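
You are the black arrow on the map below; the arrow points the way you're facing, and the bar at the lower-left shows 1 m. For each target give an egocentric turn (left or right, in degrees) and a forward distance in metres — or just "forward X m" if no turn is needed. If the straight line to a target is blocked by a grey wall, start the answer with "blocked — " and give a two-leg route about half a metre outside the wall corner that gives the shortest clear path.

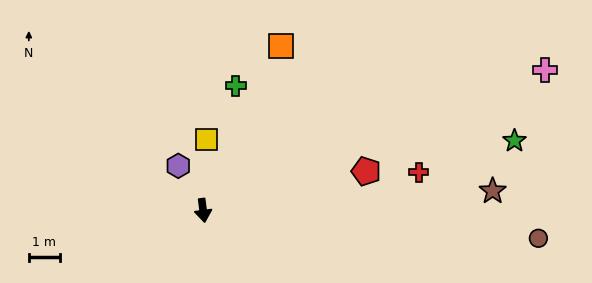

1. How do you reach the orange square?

turn left 147°, forward 5.8 m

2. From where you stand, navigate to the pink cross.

turn left 105°, forward 11.8 m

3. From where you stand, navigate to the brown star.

turn left 86°, forward 9.3 m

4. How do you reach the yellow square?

turn left 170°, forward 2.3 m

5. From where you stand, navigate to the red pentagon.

turn left 96°, forward 5.4 m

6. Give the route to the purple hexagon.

turn right 158°, forward 1.6 m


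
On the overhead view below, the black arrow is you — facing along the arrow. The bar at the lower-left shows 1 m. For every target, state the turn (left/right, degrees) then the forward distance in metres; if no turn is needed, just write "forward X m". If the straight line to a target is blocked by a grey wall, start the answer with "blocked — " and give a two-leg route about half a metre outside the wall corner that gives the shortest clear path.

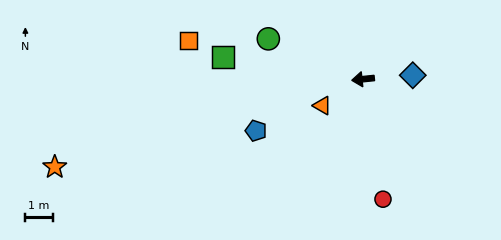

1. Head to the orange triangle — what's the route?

turn left 27°, forward 1.8 m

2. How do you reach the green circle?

turn right 29°, forward 3.8 m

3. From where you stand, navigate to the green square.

turn right 15°, forward 5.2 m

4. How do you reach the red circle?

turn left 94°, forward 4.4 m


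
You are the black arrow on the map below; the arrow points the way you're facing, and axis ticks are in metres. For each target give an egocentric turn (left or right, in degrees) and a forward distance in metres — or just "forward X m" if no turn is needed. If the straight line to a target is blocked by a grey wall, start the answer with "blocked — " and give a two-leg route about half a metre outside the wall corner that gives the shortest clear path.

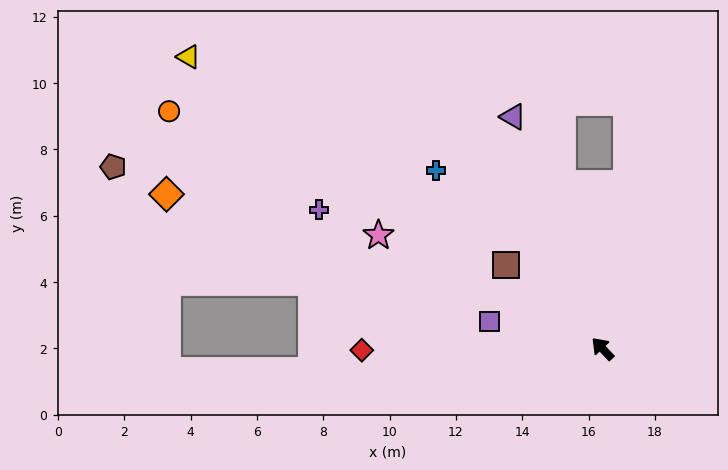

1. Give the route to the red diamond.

turn left 47°, forward 7.3 m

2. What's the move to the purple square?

turn left 33°, forward 3.5 m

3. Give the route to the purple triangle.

turn right 22°, forward 7.5 m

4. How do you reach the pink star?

turn left 20°, forward 7.6 m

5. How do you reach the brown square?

turn left 6°, forward 3.9 m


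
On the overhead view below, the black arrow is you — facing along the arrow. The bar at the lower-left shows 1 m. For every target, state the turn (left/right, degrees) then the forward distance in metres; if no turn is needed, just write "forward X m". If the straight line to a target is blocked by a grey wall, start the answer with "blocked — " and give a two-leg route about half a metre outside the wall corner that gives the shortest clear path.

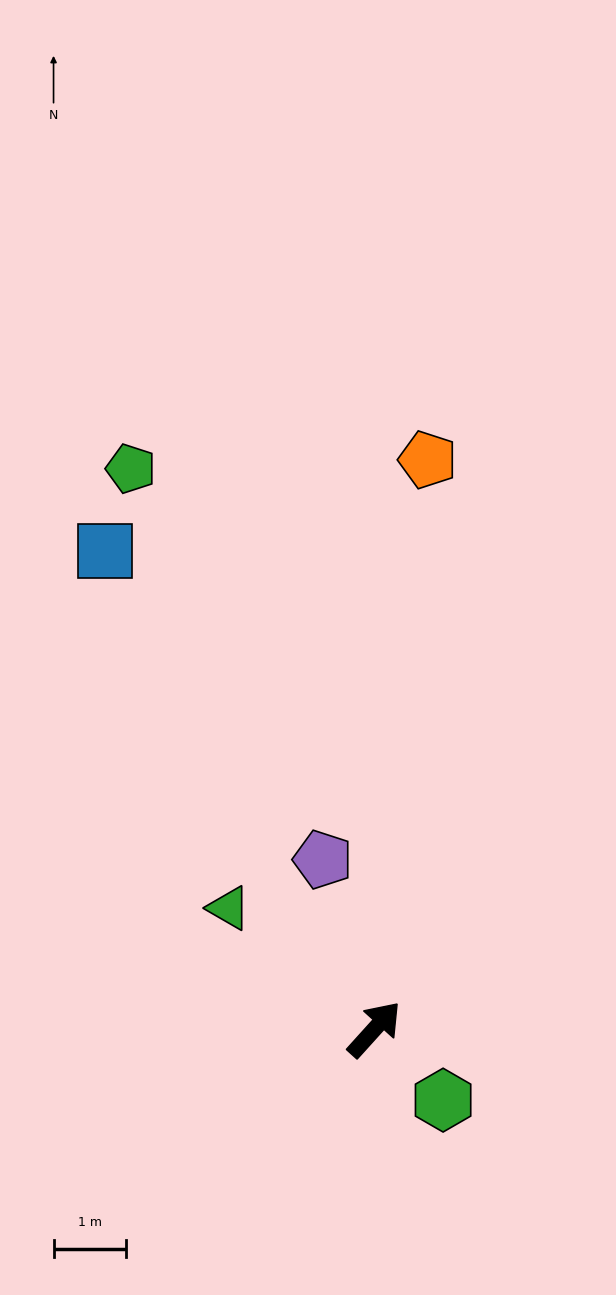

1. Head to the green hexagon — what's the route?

turn right 94°, forward 1.4 m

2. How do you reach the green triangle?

turn left 92°, forward 2.6 m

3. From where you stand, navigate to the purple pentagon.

turn left 59°, forward 2.4 m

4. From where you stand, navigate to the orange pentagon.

turn left 37°, forward 7.9 m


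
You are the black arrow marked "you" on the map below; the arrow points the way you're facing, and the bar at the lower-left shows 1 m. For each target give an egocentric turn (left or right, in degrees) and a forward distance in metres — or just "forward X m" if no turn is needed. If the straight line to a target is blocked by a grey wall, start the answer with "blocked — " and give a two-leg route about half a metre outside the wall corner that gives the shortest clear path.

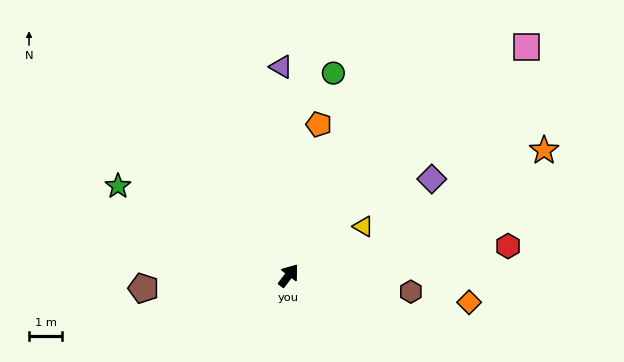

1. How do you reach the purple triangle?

turn left 39°, forward 6.3 m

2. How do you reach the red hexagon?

turn right 45°, forward 6.7 m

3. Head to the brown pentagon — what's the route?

turn left 132°, forward 4.4 m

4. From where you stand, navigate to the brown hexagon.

turn right 60°, forward 3.7 m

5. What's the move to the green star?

turn left 100°, forward 5.8 m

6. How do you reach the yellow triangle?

turn right 19°, forward 2.7 m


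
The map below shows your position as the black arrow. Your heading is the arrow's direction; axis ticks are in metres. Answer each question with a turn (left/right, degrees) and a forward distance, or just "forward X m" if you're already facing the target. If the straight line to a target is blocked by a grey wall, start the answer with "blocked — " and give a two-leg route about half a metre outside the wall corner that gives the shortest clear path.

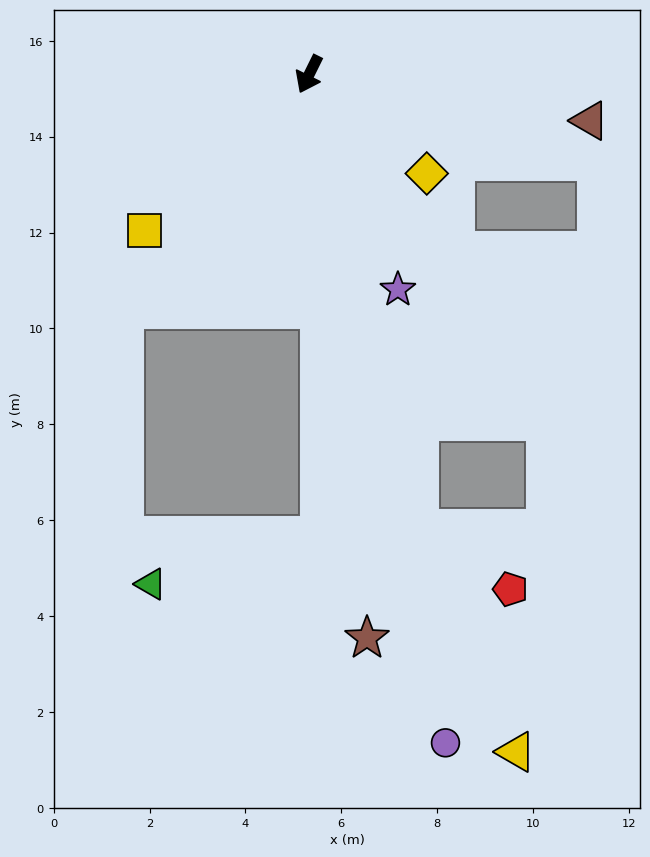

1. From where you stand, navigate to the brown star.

turn left 32°, forward 11.8 m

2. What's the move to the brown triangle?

turn left 107°, forward 5.9 m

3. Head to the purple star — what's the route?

turn left 49°, forward 4.9 m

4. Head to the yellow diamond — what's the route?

turn left 76°, forward 3.2 m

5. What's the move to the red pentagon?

blocked — turn left 40°, forward 9.8 m, then turn left 43°, forward 2.3 m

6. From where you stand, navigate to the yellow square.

turn right 20°, forward 4.7 m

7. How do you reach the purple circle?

turn left 38°, forward 14.2 m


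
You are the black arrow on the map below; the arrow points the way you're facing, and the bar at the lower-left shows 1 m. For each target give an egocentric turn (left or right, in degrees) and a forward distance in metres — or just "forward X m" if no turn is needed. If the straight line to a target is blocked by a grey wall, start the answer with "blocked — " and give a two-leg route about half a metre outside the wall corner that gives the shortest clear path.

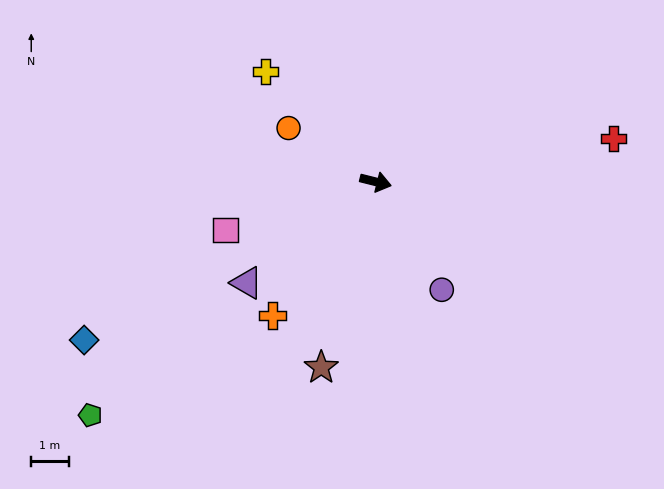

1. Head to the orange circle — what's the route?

turn left 162°, forward 2.7 m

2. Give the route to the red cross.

turn left 24°, forward 6.5 m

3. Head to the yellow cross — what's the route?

turn left 149°, forward 4.2 m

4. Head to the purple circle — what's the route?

turn right 44°, forward 3.4 m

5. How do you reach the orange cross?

turn right 114°, forward 4.5 m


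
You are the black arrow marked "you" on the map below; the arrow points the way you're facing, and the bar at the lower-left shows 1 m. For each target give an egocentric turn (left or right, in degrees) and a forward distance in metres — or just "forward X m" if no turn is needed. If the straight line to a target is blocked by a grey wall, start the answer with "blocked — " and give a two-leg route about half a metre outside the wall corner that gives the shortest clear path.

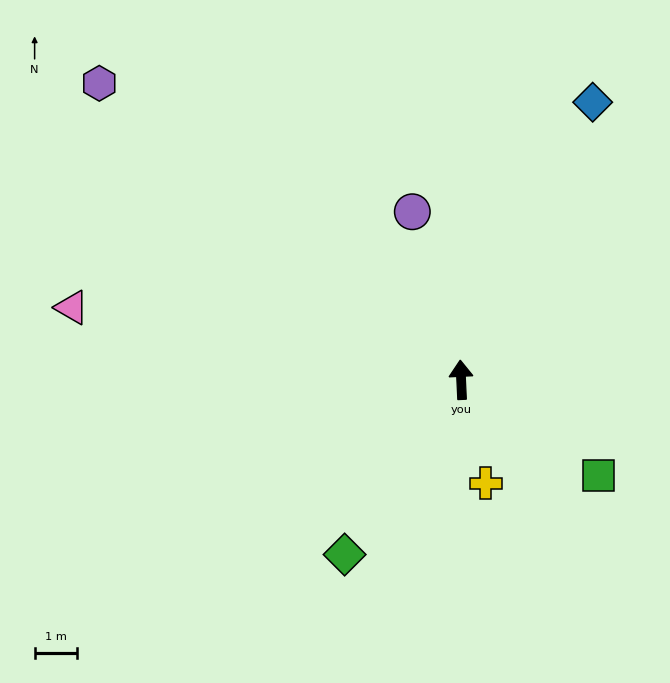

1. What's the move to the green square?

turn right 128°, forward 3.9 m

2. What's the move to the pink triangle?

turn left 77°, forward 9.3 m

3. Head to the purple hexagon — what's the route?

turn left 48°, forward 11.0 m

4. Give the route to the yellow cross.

turn right 169°, forward 2.5 m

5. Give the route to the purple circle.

turn left 14°, forward 4.1 m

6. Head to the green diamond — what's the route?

turn left 144°, forward 4.9 m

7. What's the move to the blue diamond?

turn right 28°, forward 7.2 m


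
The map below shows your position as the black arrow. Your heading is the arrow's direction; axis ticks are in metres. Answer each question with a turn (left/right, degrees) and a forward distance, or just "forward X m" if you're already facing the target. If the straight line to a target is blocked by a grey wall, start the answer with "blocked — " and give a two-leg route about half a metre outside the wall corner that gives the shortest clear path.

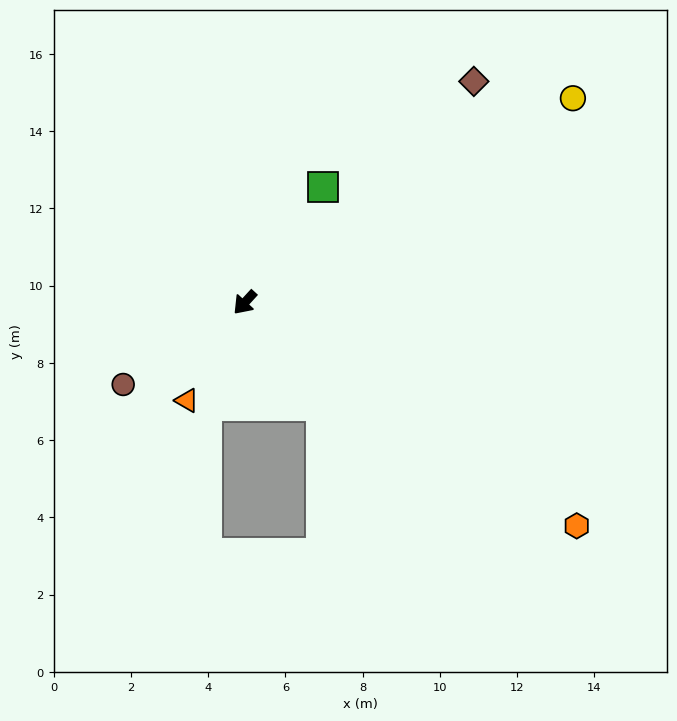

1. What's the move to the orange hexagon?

turn left 99°, forward 10.4 m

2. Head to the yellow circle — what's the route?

turn left 164°, forward 10.0 m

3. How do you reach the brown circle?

turn right 13°, forward 3.8 m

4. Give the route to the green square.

turn right 172°, forward 3.6 m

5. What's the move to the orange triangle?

turn left 12°, forward 2.9 m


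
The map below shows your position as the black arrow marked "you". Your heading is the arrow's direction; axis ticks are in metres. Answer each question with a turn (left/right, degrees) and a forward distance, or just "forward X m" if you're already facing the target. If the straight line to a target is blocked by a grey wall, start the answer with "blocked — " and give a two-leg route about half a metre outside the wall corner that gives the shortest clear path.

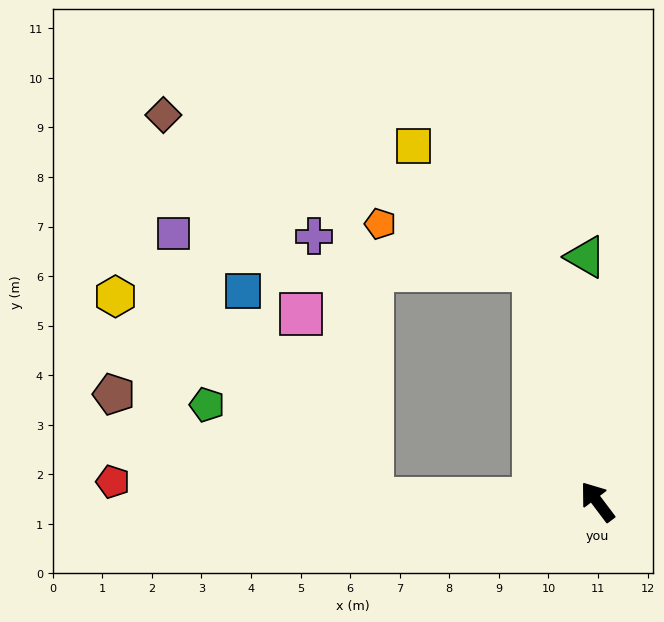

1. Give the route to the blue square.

blocked — turn left 52°, forward 4.5 m, then turn right 57°, forward 4.9 m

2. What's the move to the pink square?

blocked — turn left 52°, forward 4.5 m, then turn right 68°, forward 4.0 m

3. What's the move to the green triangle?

turn right 34°, forward 4.9 m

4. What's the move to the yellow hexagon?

blocked — turn left 52°, forward 4.5 m, then turn right 37°, forward 6.6 m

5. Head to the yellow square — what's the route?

blocked — turn right 22°, forward 4.8 m, then turn left 29°, forward 3.5 m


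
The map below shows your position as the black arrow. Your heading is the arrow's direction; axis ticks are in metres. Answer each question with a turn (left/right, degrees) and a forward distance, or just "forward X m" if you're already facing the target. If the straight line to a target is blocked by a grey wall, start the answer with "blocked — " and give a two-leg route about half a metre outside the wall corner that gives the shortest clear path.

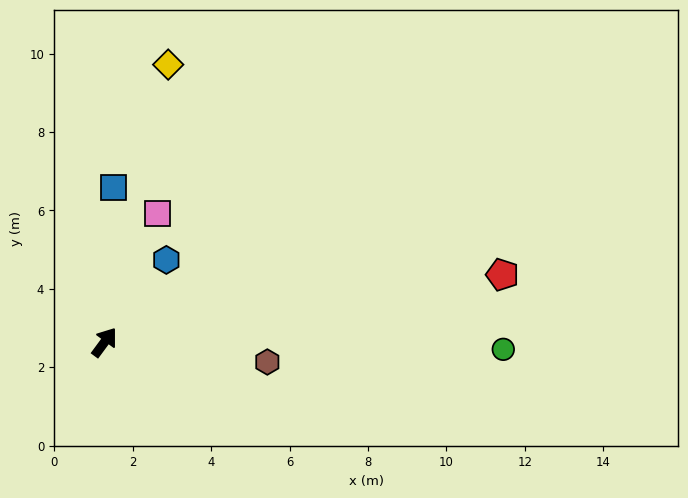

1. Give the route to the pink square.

turn left 14°, forward 3.5 m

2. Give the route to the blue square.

turn left 33°, forward 4.0 m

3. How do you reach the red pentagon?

turn right 44°, forward 10.3 m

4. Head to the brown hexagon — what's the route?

turn right 61°, forward 4.2 m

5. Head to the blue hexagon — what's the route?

forward 2.6 m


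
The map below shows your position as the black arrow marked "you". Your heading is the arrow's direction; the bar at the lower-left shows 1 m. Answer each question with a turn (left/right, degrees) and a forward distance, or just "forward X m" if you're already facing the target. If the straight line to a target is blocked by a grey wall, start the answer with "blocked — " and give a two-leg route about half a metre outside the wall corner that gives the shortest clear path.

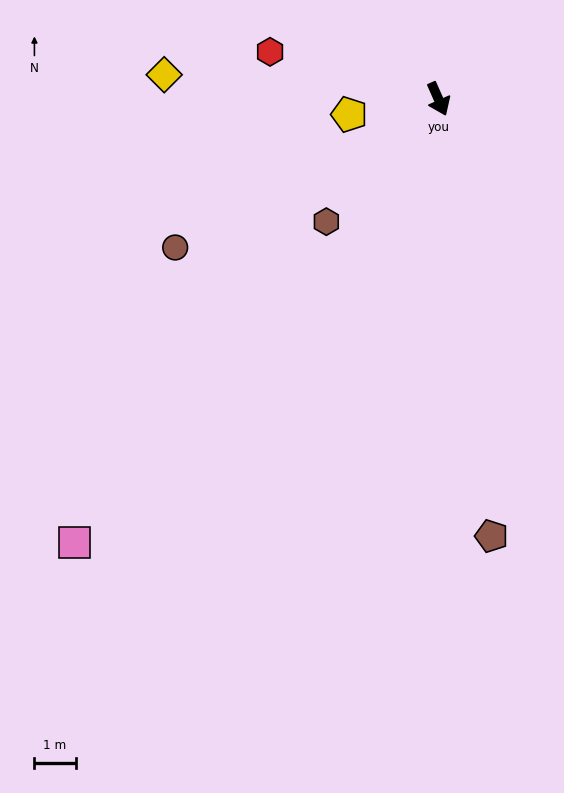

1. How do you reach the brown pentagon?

turn right 17°, forward 10.7 m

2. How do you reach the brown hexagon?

turn right 66°, forward 4.0 m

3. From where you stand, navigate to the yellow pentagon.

turn right 104°, forward 2.2 m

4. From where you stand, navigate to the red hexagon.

turn right 129°, forward 4.2 m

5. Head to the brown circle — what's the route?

turn right 84°, forward 7.3 m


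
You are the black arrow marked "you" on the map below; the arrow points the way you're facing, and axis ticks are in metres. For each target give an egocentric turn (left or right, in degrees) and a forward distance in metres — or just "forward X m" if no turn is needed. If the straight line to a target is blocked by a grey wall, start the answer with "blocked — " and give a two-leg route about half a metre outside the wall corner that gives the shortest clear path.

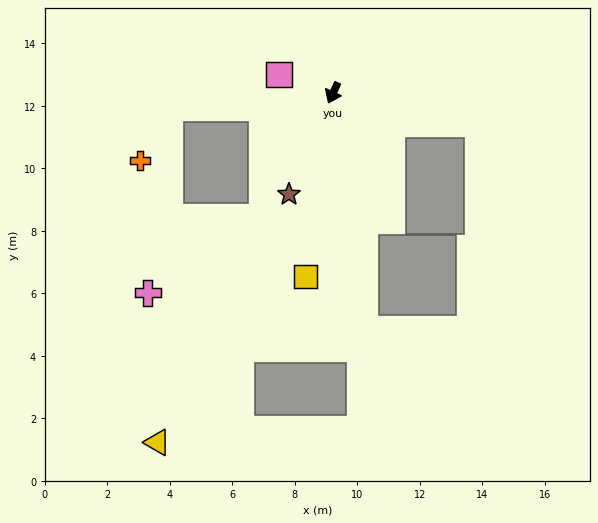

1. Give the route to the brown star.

forward 3.5 m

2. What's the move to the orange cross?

blocked — turn right 60°, forward 5.2 m, then turn left 55°, forward 1.9 m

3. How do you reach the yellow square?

turn left 16°, forward 5.9 m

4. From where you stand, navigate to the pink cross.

blocked — turn right 60°, forward 5.2 m, then turn left 78°, forward 6.0 m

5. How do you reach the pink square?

turn right 84°, forward 1.8 m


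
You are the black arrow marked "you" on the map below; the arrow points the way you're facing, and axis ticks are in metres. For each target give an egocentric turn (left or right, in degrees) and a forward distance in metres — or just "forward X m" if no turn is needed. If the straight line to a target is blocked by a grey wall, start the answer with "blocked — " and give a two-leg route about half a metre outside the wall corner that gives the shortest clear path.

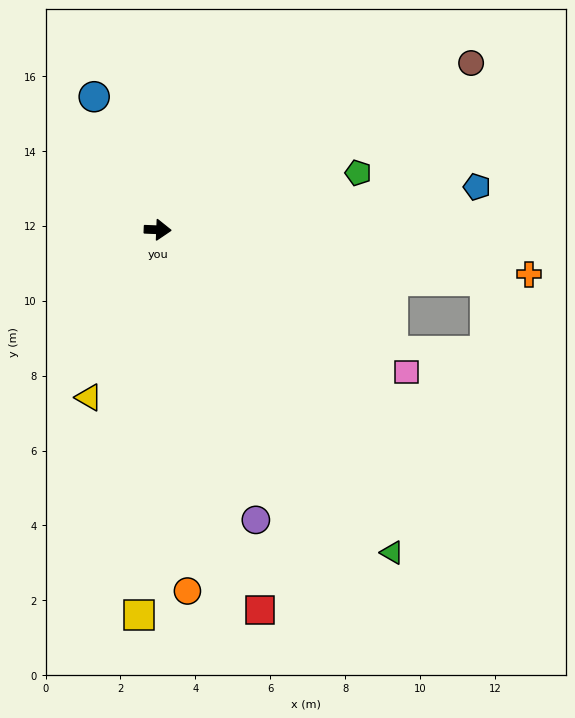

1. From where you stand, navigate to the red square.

turn right 73°, forward 10.5 m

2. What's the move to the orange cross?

turn right 5°, forward 10.0 m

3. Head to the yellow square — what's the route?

turn right 90°, forward 10.3 m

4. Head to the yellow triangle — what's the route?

turn right 110°, forward 4.8 m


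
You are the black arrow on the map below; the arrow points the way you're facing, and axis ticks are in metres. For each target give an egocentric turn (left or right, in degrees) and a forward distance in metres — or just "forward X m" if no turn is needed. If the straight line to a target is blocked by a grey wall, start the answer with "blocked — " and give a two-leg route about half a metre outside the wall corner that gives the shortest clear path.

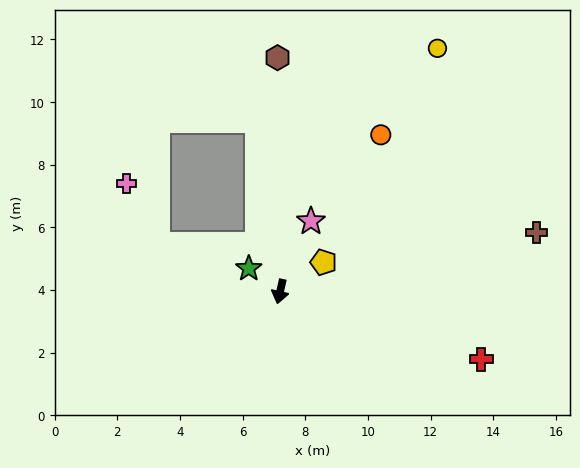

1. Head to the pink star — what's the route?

turn left 169°, forward 2.5 m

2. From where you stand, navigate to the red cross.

turn left 84°, forward 6.8 m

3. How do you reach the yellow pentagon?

turn left 137°, forward 1.7 m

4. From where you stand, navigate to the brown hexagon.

turn right 167°, forward 7.5 m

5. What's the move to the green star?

turn right 114°, forward 1.2 m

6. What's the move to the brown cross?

turn left 116°, forward 8.4 m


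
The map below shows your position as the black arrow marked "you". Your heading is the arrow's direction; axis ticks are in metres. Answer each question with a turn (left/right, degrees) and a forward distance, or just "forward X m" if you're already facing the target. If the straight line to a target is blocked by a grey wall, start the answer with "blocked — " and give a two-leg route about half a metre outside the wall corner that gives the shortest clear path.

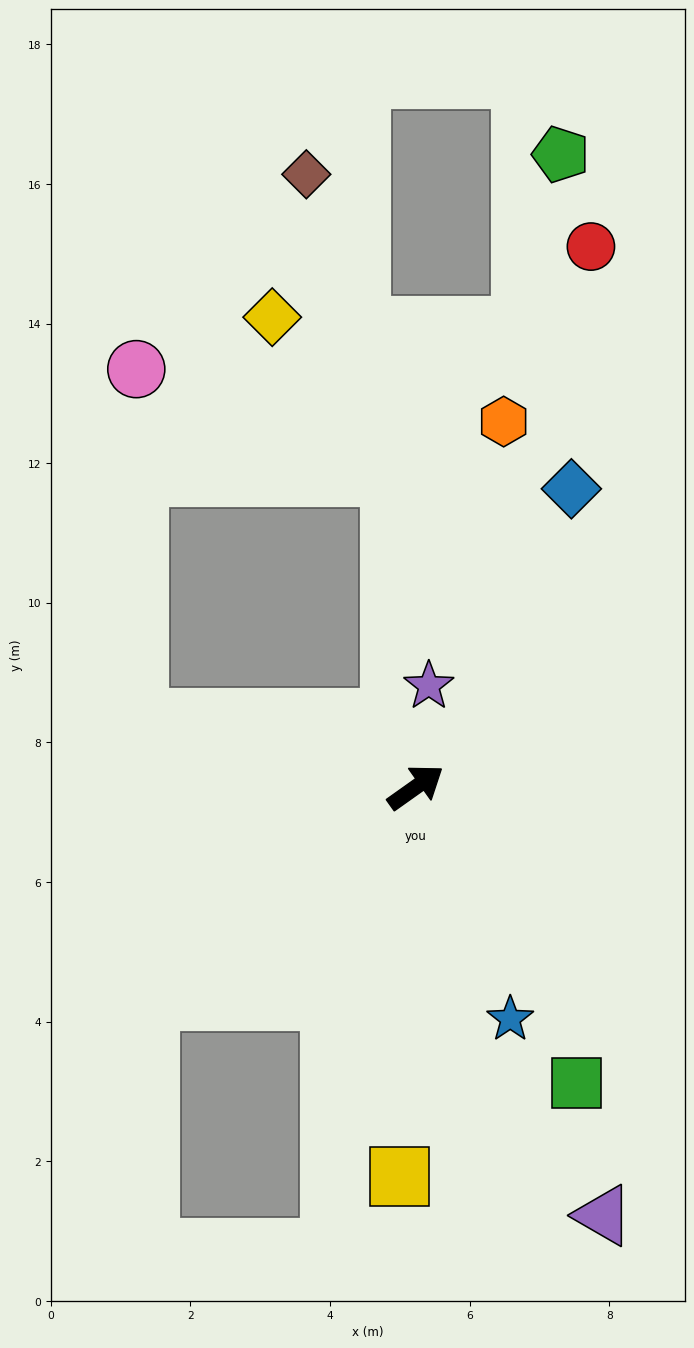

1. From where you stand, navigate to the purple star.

turn left 47°, forward 1.5 m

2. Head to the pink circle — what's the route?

blocked — turn left 131°, forward 4.1 m, then turn right 76°, forward 5.0 m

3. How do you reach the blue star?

turn right 103°, forward 3.6 m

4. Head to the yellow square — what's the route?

turn right 128°, forward 5.6 m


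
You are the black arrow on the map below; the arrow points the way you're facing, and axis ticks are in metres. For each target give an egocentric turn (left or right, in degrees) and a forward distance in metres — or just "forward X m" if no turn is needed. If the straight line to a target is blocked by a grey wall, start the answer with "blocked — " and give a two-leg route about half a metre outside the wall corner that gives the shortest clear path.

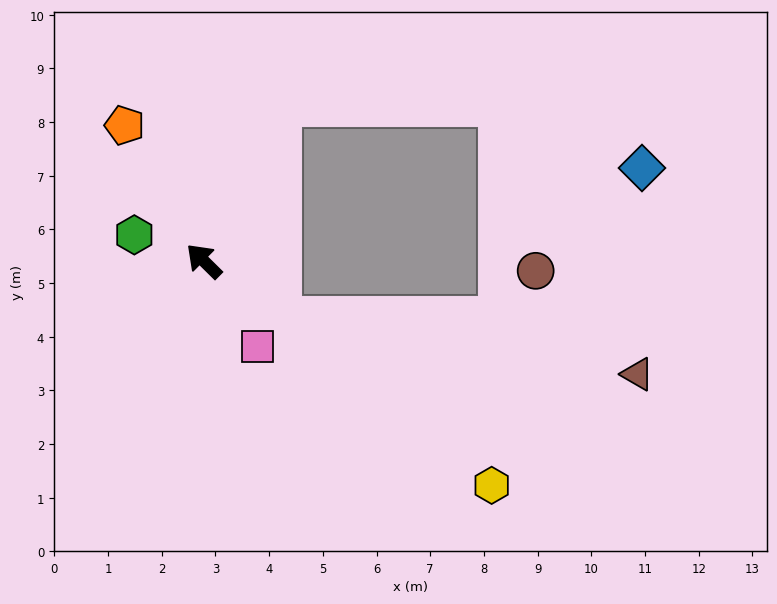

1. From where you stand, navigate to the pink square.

turn left 167°, forward 1.9 m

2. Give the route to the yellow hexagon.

turn right 173°, forward 6.8 m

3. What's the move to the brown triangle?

blocked — turn right 173°, forward 1.8 m, then turn left 29°, forward 6.8 m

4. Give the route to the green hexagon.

turn left 24°, forward 1.4 m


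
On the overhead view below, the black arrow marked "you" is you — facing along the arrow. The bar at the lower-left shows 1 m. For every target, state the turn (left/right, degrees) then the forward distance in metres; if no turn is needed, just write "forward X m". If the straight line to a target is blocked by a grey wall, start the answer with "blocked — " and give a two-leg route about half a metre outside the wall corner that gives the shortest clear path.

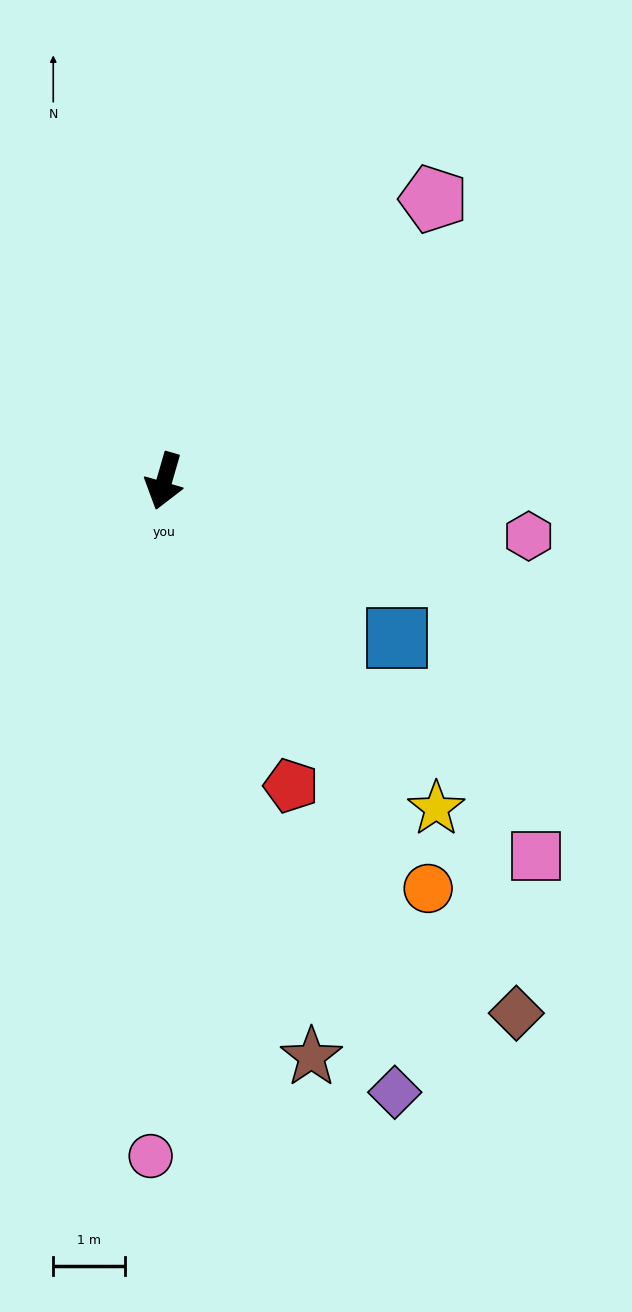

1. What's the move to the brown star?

turn left 30°, forward 8.2 m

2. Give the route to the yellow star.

turn left 56°, forward 5.9 m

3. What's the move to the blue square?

turn left 72°, forward 3.9 m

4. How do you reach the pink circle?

turn left 15°, forward 9.4 m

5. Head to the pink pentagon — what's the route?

turn left 152°, forward 5.4 m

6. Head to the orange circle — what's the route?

turn left 49°, forward 6.7 m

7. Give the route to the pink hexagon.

turn left 98°, forward 5.1 m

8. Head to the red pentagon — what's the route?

turn left 39°, forward 4.6 m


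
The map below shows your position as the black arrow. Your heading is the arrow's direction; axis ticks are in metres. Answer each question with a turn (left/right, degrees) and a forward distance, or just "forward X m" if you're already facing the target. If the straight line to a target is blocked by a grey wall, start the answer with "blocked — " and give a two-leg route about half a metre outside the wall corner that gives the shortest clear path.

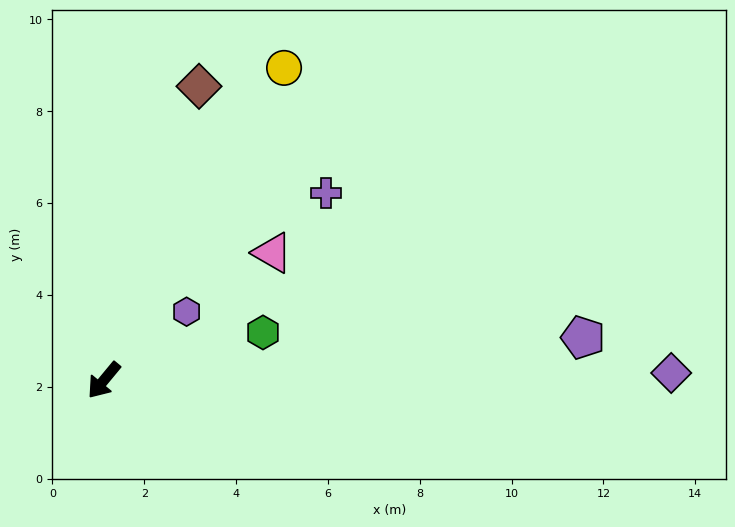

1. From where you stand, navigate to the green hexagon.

turn left 146°, forward 3.6 m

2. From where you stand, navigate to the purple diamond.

turn left 130°, forward 12.4 m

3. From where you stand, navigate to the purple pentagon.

turn left 135°, forward 10.5 m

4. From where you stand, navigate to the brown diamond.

turn right 158°, forward 6.7 m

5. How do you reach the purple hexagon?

turn left 169°, forward 2.3 m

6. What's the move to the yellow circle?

turn right 170°, forward 7.9 m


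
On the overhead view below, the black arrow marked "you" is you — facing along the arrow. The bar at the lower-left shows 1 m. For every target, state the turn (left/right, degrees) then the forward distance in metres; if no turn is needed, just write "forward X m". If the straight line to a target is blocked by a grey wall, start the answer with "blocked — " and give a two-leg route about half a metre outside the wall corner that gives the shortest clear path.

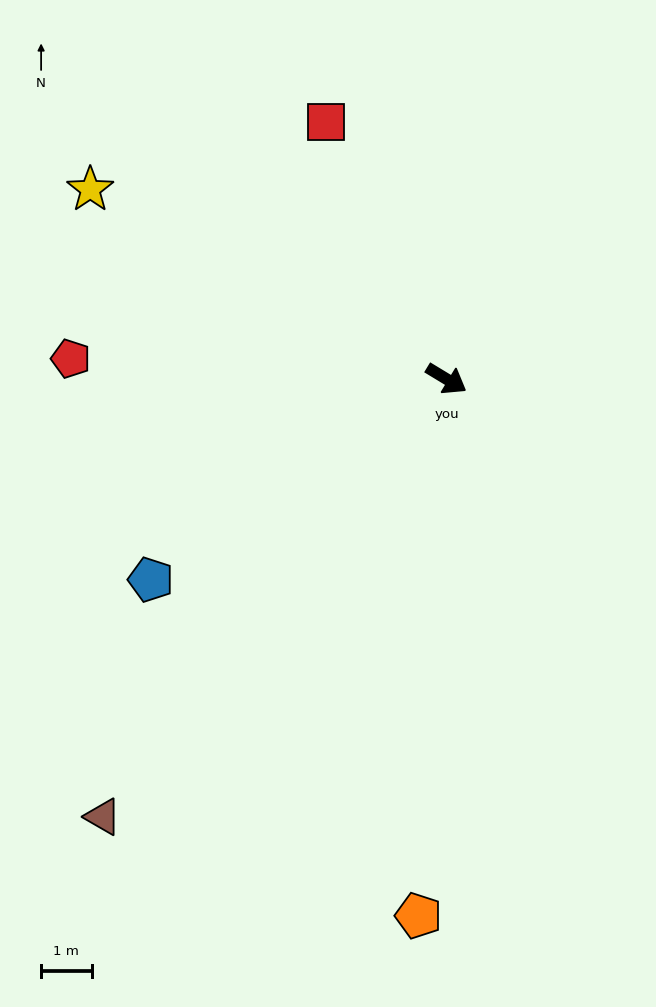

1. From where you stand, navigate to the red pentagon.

turn right 152°, forward 7.4 m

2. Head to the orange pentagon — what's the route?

turn right 62°, forward 10.6 m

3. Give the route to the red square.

turn left 146°, forward 5.6 m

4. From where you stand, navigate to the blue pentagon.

turn right 115°, forward 7.1 m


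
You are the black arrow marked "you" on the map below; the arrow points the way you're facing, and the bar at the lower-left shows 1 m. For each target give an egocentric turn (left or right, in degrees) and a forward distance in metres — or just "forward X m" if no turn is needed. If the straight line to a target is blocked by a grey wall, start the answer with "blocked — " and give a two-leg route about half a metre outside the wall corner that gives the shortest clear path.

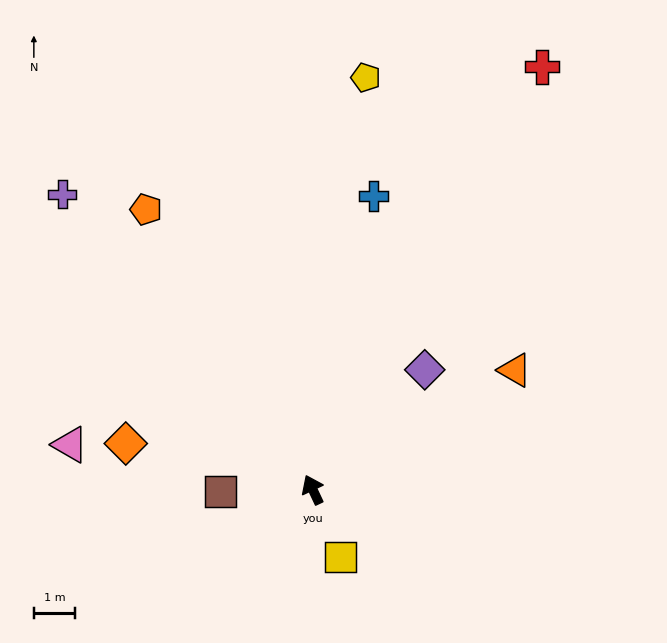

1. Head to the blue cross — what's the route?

turn right 37°, forward 7.2 m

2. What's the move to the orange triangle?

turn right 85°, forward 5.7 m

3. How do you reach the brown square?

turn left 66°, forward 2.2 m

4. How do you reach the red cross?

turn right 54°, forward 11.6 m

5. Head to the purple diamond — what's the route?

turn right 68°, forward 4.0 m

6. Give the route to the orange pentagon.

turn left 6°, forward 7.9 m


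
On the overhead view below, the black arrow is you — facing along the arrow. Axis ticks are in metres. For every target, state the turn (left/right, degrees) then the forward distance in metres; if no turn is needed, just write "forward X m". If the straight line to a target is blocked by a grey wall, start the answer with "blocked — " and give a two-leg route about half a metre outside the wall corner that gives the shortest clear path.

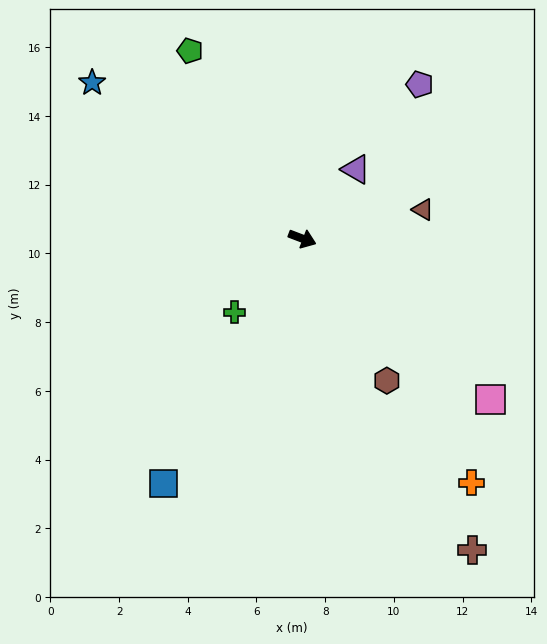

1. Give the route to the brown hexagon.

turn right 38°, forward 4.8 m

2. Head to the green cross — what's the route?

turn right 112°, forward 2.9 m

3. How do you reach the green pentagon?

turn left 142°, forward 6.4 m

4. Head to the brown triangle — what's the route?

turn left 34°, forward 3.6 m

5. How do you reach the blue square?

turn right 99°, forward 8.2 m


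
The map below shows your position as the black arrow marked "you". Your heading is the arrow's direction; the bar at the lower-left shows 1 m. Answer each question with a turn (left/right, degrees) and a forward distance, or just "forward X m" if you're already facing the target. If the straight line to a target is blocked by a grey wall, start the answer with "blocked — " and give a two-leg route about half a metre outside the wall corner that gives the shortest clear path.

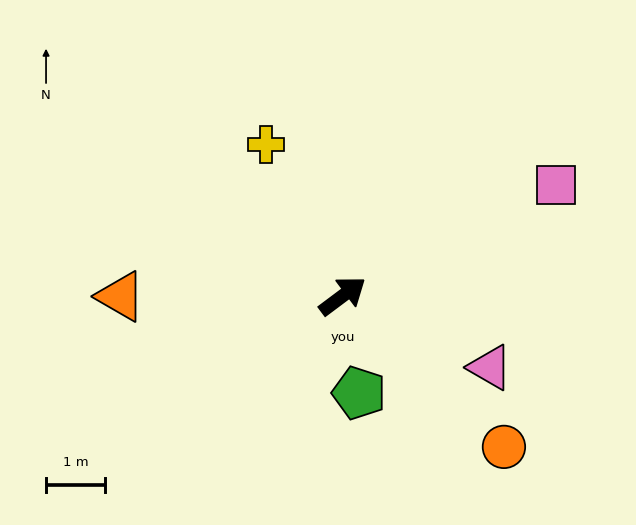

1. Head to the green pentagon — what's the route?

turn right 117°, forward 1.7 m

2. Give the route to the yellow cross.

turn left 80°, forward 2.9 m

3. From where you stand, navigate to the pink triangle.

turn right 63°, forward 2.8 m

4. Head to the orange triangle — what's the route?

turn left 143°, forward 3.8 m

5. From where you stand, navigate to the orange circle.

turn right 80°, forward 3.7 m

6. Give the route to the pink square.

turn right 9°, forward 4.1 m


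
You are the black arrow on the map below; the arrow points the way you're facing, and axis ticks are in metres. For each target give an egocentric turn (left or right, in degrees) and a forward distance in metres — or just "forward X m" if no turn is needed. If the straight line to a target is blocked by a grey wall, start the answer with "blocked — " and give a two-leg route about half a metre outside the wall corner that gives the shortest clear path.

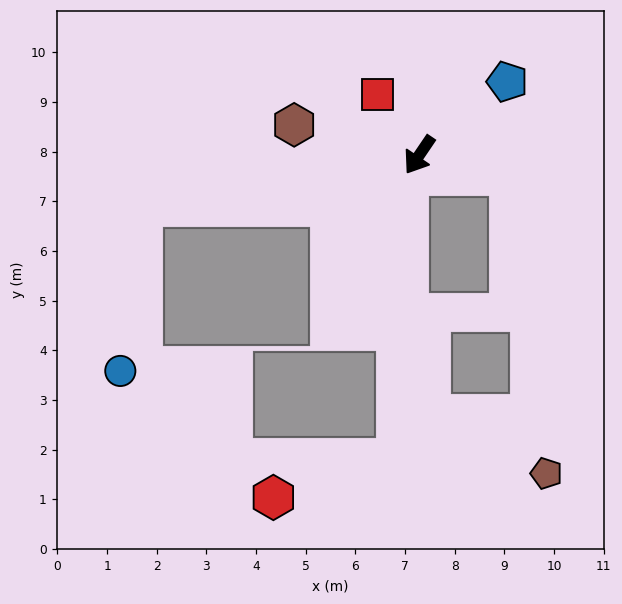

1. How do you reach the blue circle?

blocked — turn right 45°, forward 5.7 m, then turn left 72°, forward 3.4 m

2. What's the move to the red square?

turn right 111°, forward 1.5 m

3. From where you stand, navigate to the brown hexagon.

turn right 69°, forward 2.6 m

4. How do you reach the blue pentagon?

turn left 164°, forward 2.3 m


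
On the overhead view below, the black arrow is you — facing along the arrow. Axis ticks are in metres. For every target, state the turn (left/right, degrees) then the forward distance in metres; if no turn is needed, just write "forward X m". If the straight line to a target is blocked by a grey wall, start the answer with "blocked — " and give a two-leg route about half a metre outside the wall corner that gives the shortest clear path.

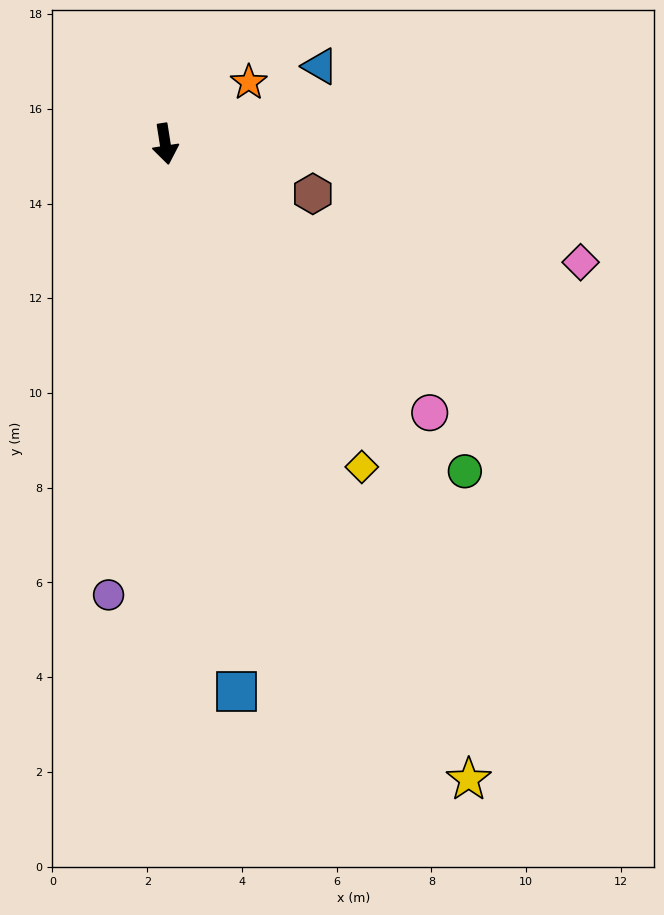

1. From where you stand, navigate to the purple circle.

turn right 16°, forward 9.6 m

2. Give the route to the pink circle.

turn left 36°, forward 8.0 m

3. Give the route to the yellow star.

turn left 17°, forward 14.9 m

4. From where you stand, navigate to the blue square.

forward 11.7 m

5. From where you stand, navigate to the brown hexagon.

turn left 62°, forward 3.3 m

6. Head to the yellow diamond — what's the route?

turn left 22°, forward 8.0 m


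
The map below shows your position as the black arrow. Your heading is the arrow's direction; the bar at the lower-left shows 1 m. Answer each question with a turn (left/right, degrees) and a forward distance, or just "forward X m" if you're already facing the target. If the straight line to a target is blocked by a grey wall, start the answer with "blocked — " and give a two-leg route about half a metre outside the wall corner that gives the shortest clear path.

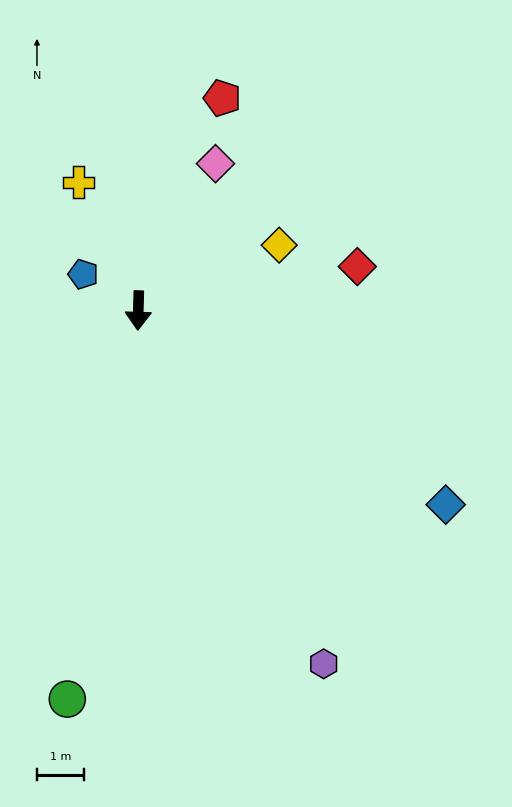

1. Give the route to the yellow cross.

turn right 153°, forward 3.0 m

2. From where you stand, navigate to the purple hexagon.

turn left 29°, forward 8.5 m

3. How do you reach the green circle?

turn right 9°, forward 8.4 m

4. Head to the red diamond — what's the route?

turn left 103°, forward 4.8 m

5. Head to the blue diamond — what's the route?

turn left 59°, forward 7.8 m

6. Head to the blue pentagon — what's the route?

turn right 122°, forward 1.4 m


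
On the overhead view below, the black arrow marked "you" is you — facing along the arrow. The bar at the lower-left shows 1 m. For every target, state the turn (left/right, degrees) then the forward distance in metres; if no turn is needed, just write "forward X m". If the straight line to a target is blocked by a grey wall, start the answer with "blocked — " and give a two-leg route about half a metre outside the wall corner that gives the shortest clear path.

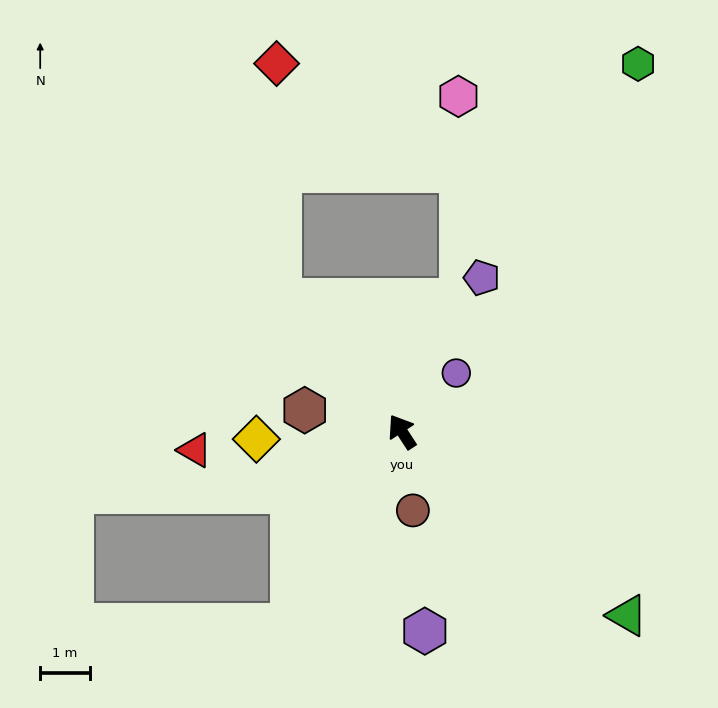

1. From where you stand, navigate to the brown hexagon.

turn left 45°, forward 2.0 m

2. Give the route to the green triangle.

turn right 162°, forward 5.9 m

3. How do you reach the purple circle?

turn right 76°, forward 1.6 m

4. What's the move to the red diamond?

blocked — turn left 10°, forward 3.6 m, then turn right 42°, forward 4.8 m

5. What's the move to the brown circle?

turn left 155°, forward 1.6 m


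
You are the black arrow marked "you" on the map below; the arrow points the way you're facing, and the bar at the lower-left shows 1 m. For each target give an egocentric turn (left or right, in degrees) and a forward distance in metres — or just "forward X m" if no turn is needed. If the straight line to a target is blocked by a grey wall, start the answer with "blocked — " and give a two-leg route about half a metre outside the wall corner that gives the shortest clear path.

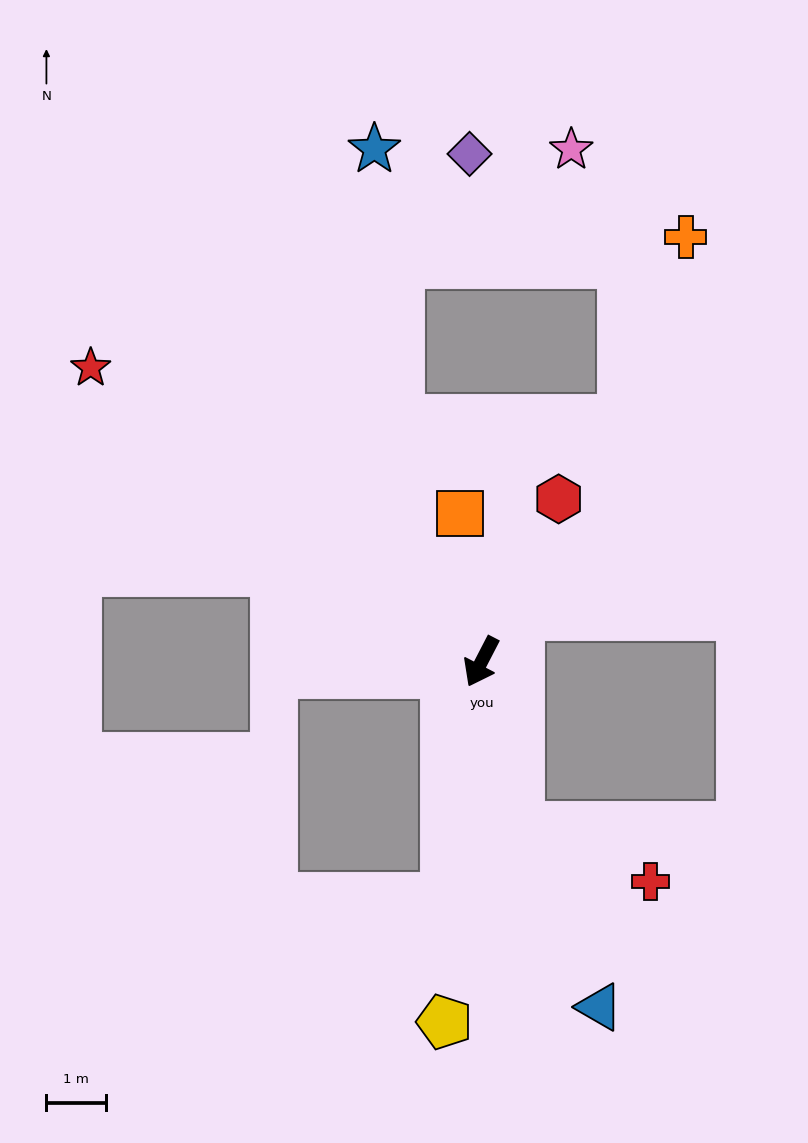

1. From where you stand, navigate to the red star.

turn right 100°, forward 8.2 m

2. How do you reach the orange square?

turn right 144°, forward 2.5 m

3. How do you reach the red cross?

blocked — turn left 40°, forward 2.8 m, then turn left 55°, forward 2.4 m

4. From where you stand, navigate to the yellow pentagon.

turn left 22°, forward 6.1 m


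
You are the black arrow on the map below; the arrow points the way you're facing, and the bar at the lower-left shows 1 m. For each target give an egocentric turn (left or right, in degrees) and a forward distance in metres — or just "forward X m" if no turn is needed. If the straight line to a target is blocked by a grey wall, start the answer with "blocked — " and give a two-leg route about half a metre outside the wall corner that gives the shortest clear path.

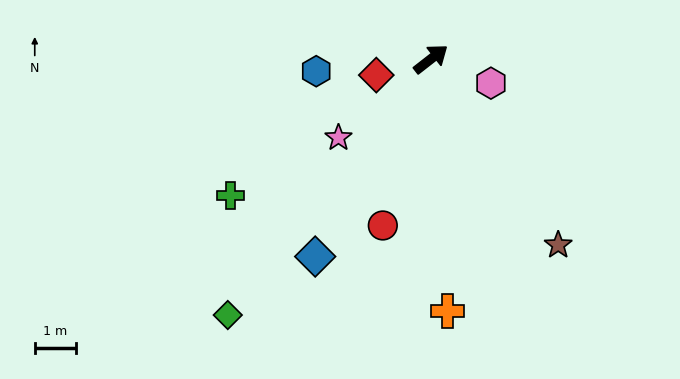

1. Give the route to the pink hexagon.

turn right 60°, forward 1.6 m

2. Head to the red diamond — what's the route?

turn left 158°, forward 1.4 m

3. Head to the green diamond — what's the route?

turn right 166°, forward 7.9 m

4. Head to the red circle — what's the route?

turn right 144°, forward 4.2 m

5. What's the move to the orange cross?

turn right 124°, forward 6.1 m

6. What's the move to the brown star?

turn right 94°, forward 5.5 m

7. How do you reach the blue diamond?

turn right 158°, forward 5.6 m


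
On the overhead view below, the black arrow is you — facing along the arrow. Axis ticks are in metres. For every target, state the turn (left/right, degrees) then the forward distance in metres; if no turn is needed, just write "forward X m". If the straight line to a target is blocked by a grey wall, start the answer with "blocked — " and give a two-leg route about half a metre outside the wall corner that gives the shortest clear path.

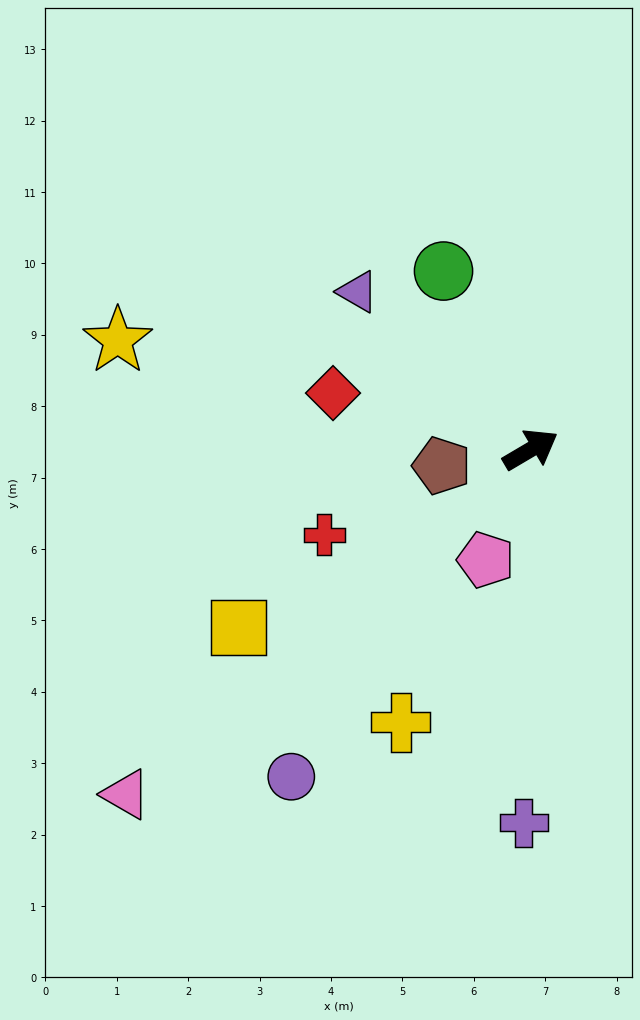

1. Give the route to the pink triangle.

turn right 170°, forward 7.4 m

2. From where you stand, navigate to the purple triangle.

turn left 107°, forward 3.3 m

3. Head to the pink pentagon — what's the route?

turn right 143°, forward 1.7 m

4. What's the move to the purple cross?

turn right 122°, forward 5.2 m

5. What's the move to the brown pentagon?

turn left 160°, forward 1.3 m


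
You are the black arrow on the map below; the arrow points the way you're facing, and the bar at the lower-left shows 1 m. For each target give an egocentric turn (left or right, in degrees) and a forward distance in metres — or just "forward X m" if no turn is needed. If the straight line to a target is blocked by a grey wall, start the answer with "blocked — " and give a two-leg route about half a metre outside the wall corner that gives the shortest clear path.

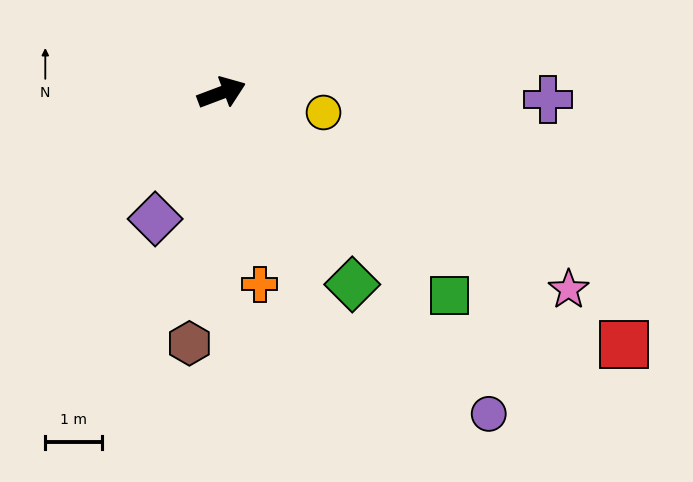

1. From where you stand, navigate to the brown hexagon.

turn right 118°, forward 4.4 m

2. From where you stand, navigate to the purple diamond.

turn right 138°, forward 2.5 m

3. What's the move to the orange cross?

turn right 99°, forward 3.4 m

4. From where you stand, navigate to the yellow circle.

turn right 32°, forward 1.8 m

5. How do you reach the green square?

turn right 62°, forward 5.4 m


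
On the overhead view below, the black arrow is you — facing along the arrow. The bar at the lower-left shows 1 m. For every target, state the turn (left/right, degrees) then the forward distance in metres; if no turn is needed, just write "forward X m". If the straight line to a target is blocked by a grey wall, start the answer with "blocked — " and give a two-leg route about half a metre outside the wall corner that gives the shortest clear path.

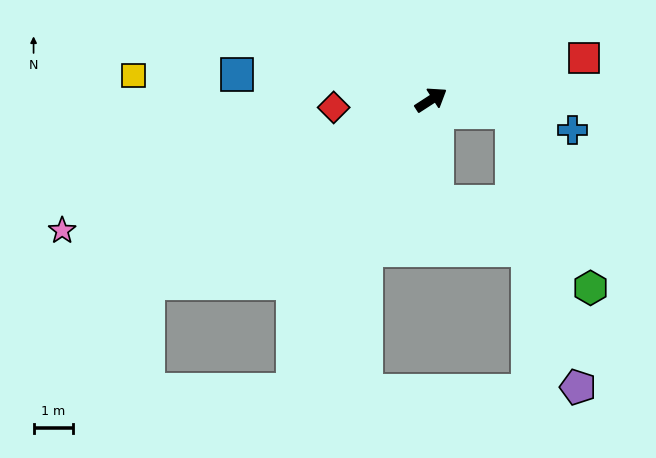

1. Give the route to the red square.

turn right 18°, forward 4.1 m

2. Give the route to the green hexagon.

blocked — turn right 42°, forward 2.1 m, then turn right 57°, forward 4.9 m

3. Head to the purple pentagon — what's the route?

blocked — turn right 42°, forward 2.1 m, then turn right 67°, forward 7.2 m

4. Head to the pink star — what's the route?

turn left 167°, forward 10.0 m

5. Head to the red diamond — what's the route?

turn left 152°, forward 2.5 m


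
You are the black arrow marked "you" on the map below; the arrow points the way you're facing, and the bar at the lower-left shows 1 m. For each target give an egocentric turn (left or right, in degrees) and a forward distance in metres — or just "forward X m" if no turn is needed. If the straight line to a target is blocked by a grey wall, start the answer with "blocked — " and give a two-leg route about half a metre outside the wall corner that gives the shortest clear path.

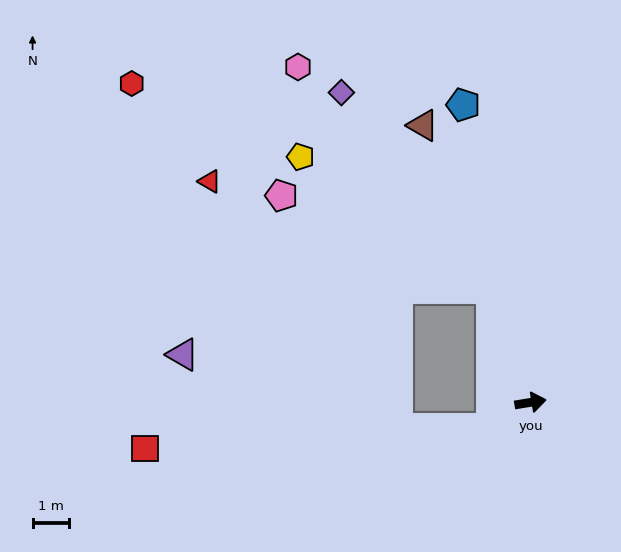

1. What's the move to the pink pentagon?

blocked — turn left 100°, forward 3.3 m, then turn left 47°, forward 6.3 m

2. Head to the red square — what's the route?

blocked — turn right 156°, forward 1.3 m, then turn right 30°, forward 9.5 m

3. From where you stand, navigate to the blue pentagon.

turn left 93°, forward 8.4 m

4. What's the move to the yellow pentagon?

blocked — turn left 100°, forward 3.3 m, then turn left 36°, forward 6.4 m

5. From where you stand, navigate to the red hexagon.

blocked — turn left 100°, forward 3.3 m, then turn left 41°, forward 11.4 m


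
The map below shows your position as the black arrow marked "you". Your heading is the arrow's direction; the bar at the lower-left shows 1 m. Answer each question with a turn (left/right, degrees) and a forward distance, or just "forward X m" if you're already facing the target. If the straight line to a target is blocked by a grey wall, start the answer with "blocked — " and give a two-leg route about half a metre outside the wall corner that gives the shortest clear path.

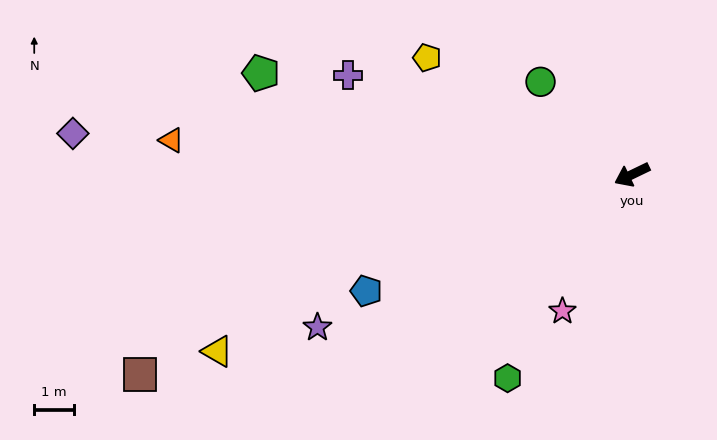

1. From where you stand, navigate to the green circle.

turn right 71°, forward 3.3 m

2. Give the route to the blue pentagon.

turn right 2°, forward 7.4 m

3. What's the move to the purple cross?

turn right 45°, forward 7.6 m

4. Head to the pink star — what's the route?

turn left 37°, forward 3.9 m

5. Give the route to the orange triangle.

turn right 30°, forward 11.7 m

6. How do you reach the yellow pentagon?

turn right 55°, forward 6.0 m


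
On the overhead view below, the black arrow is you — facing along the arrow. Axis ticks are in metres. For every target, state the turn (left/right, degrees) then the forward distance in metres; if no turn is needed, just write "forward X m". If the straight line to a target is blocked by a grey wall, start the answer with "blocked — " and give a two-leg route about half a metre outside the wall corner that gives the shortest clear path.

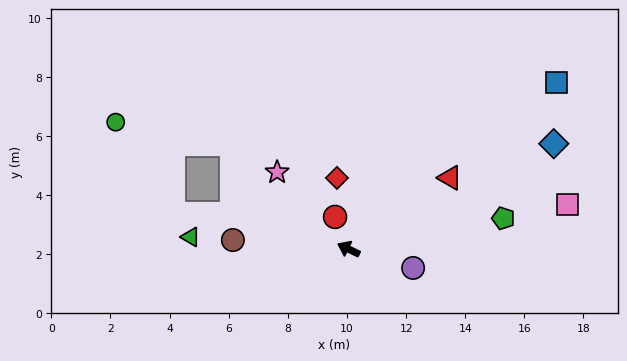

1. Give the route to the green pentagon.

turn right 143°, forward 5.3 m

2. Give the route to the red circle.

turn right 41°, forward 1.2 m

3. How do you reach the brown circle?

turn left 21°, forward 3.9 m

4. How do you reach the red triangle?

turn right 119°, forward 4.2 m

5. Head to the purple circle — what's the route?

turn right 170°, forward 2.3 m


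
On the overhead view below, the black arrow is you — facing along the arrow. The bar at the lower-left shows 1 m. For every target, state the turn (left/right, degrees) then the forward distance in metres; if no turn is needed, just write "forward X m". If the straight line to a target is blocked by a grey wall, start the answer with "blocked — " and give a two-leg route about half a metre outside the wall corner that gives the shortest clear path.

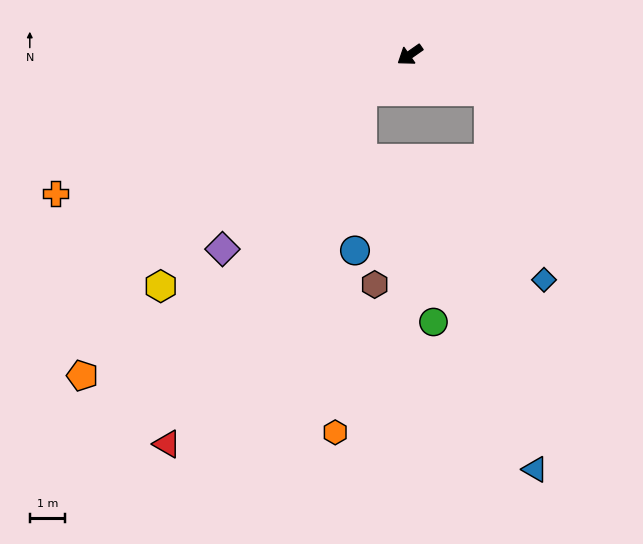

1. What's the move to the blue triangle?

blocked — turn left 120°, forward 2.5 m, then turn right 58°, forward 10.9 m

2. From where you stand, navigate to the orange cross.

turn right 14°, forward 10.9 m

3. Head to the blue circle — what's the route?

blocked — turn left 2°, forward 1.7 m, then turn left 50°, forward 4.6 m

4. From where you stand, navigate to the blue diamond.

blocked — turn left 120°, forward 2.5 m, then turn right 49°, forward 5.6 m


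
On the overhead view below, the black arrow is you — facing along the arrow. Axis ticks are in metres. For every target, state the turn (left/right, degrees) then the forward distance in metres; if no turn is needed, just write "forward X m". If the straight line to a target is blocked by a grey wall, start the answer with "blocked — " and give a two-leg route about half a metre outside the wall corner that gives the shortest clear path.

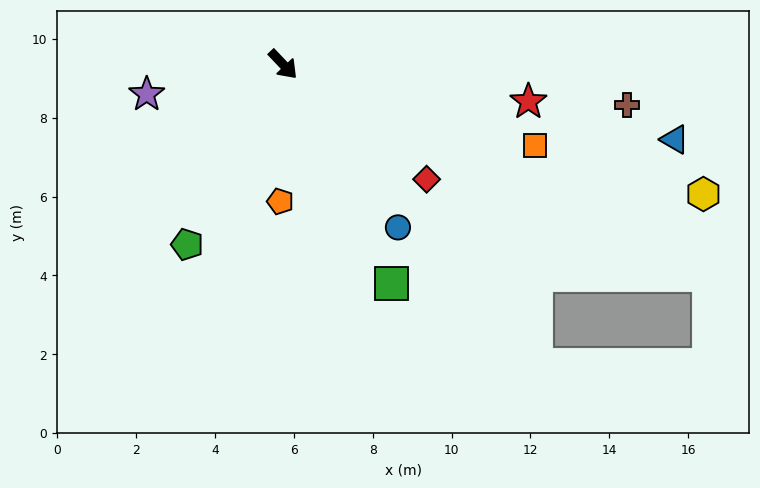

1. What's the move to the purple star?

turn right 121°, forward 3.5 m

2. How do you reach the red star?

turn left 38°, forward 6.3 m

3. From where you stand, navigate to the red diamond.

turn left 8°, forward 4.7 m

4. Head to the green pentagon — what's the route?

turn right 72°, forward 5.2 m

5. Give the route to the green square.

turn right 17°, forward 6.2 m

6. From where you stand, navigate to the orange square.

turn left 29°, forward 6.7 m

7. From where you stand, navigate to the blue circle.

turn right 8°, forward 5.1 m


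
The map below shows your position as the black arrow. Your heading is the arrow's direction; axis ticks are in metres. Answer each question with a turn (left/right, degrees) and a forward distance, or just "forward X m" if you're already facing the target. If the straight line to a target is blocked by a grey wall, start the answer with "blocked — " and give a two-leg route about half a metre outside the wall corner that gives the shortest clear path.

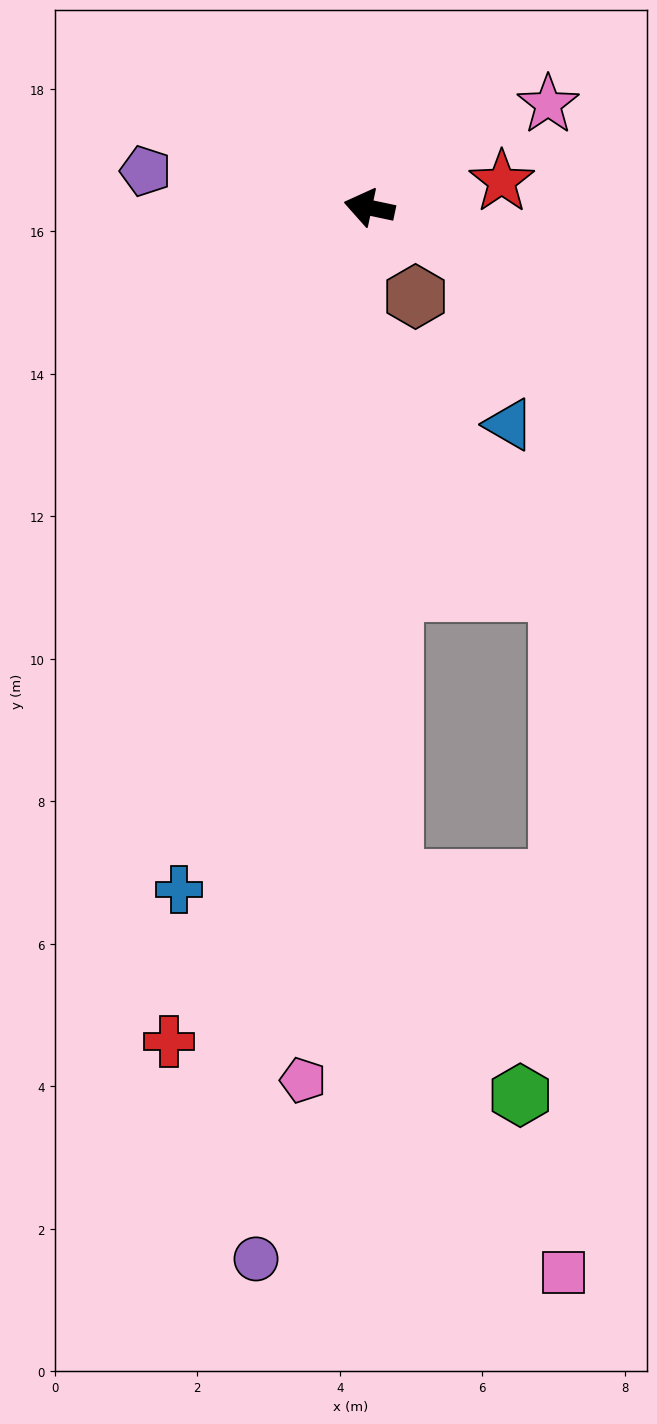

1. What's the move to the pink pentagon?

turn left 98°, forward 12.3 m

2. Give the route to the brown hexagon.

turn left 129°, forward 1.4 m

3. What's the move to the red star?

turn right 157°, forward 1.9 m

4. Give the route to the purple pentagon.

turn left 3°, forward 3.2 m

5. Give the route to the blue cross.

turn left 86°, forward 9.9 m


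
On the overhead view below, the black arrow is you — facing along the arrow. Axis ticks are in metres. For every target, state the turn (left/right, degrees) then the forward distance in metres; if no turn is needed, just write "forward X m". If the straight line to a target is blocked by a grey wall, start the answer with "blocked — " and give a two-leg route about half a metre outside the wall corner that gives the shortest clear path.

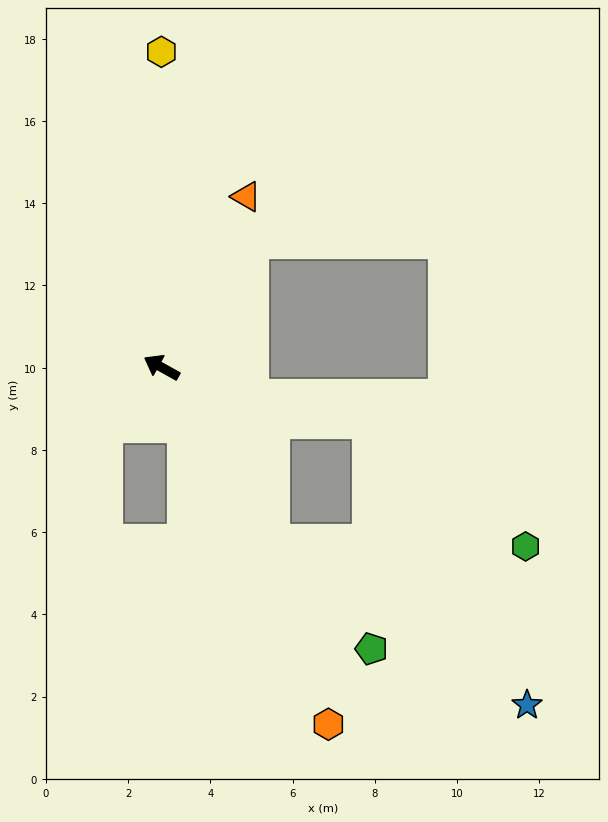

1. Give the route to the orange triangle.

turn right 87°, forward 4.6 m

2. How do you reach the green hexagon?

blocked — turn left 152°, forward 5.0 m, then turn left 56°, forward 6.2 m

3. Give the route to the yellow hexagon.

turn right 61°, forward 7.7 m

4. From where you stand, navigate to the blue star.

blocked — turn left 152°, forward 5.0 m, then turn left 24°, forward 7.4 m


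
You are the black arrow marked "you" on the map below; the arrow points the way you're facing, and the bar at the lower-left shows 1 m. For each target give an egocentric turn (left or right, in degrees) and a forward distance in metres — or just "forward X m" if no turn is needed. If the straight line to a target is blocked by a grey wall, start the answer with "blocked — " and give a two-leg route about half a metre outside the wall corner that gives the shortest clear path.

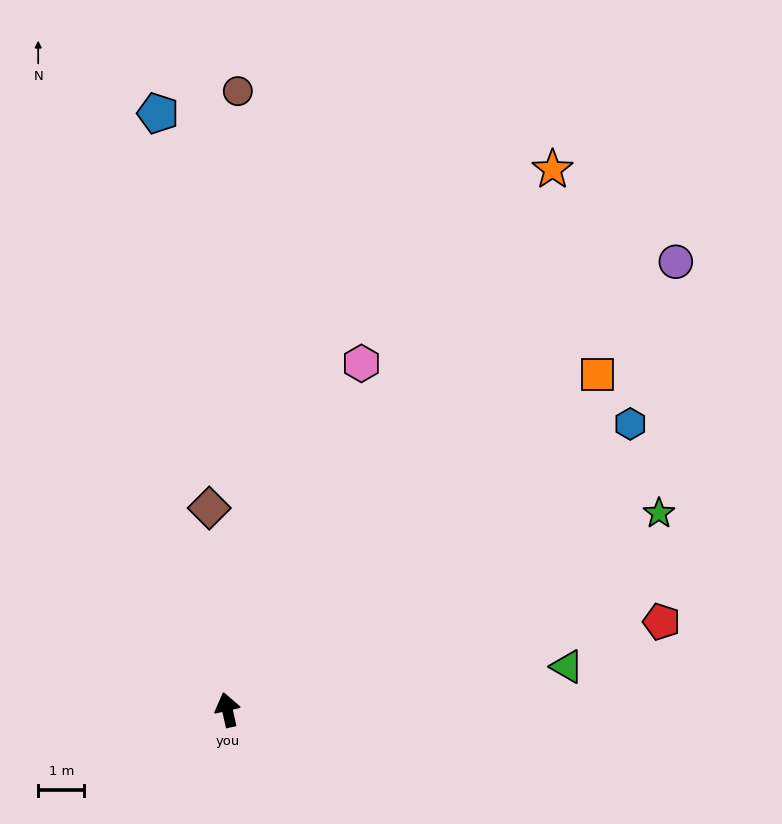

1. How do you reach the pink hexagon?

turn right 34°, forward 8.0 m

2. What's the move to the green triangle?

turn right 96°, forward 7.4 m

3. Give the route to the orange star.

turn right 44°, forward 13.7 m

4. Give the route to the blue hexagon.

turn right 67°, forward 10.7 m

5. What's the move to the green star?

turn right 78°, forward 10.3 m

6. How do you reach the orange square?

turn right 61°, forward 10.8 m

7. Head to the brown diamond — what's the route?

turn right 8°, forward 4.4 m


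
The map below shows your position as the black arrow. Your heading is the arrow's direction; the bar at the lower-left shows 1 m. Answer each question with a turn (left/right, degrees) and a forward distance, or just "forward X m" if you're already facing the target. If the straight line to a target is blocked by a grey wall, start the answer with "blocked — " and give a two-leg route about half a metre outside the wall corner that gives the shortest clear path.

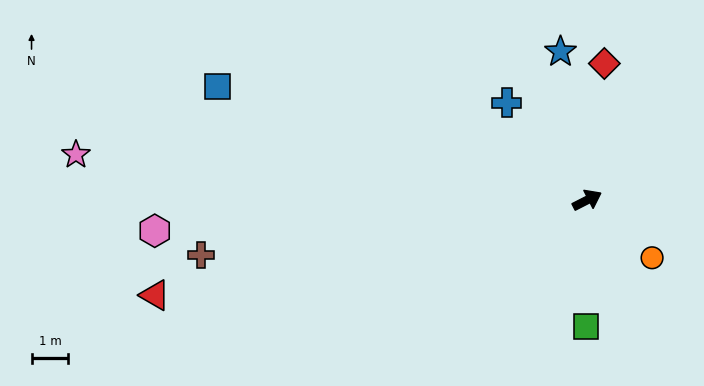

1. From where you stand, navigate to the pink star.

turn left 148°, forward 13.9 m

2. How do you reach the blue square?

turn left 136°, forward 10.5 m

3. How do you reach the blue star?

turn left 73°, forward 4.1 m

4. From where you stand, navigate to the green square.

turn right 118°, forward 3.4 m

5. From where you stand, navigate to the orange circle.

turn right 69°, forward 2.4 m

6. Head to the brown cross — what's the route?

turn left 161°, forward 10.6 m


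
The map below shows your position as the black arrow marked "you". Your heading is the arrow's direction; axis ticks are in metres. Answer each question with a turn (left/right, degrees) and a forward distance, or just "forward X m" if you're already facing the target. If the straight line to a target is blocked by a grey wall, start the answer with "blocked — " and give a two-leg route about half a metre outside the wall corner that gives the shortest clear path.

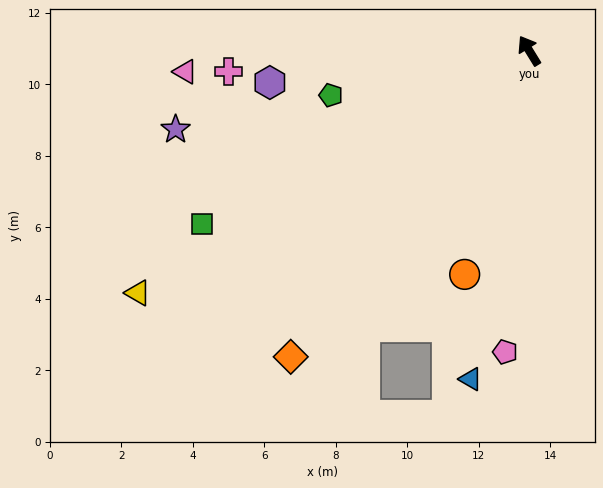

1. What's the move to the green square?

turn left 86°, forward 10.4 m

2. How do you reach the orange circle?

turn left 132°, forward 6.5 m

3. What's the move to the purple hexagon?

turn left 65°, forward 7.3 m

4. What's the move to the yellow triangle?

turn left 90°, forward 12.9 m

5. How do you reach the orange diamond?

turn left 110°, forward 10.9 m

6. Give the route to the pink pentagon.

turn left 144°, forward 8.5 m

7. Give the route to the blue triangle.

turn left 138°, forward 9.3 m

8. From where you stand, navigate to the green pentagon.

turn left 71°, forward 5.7 m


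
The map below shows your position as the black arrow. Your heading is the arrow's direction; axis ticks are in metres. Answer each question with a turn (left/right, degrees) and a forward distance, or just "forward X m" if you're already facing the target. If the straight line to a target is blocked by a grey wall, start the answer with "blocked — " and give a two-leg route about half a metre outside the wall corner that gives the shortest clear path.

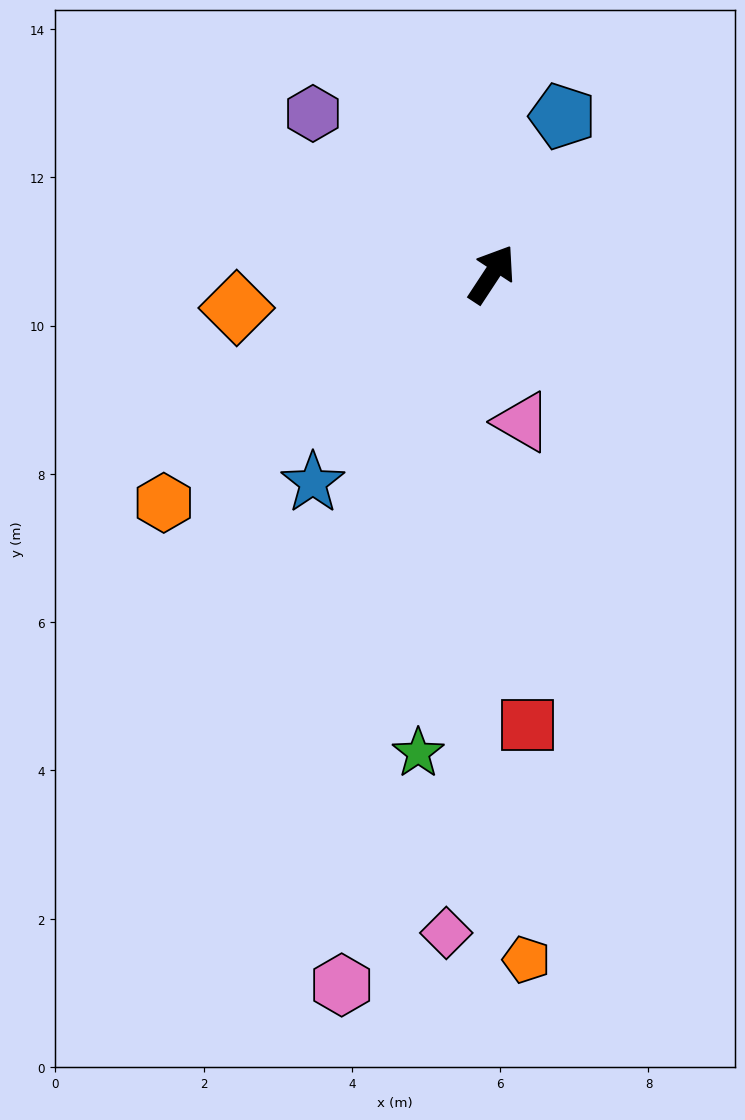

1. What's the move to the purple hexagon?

turn left 81°, forward 3.2 m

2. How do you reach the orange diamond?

turn left 131°, forward 3.5 m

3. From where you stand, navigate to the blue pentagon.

turn left 9°, forward 2.3 m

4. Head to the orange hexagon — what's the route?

turn left 158°, forward 5.4 m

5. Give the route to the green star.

turn right 155°, forward 6.5 m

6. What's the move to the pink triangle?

turn right 135°, forward 2.0 m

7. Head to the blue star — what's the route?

turn left 173°, forward 3.7 m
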